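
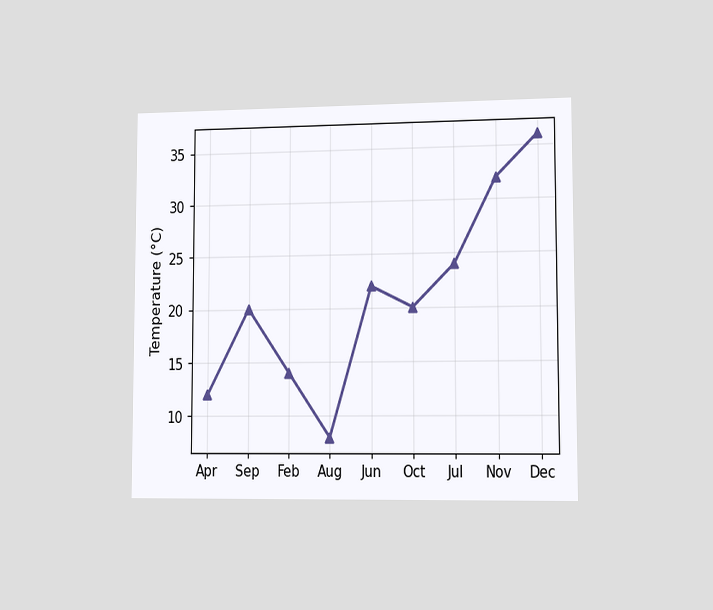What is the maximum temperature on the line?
36°C

The chart is viewed slightly from the right. The highest point is at Dec, and reading across to the y-axis gives 36°C.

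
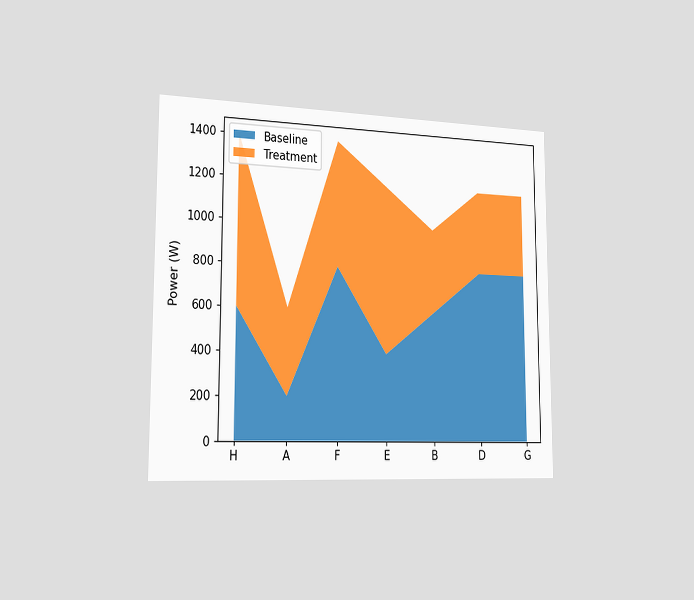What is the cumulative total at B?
The chart is viewed slightly from the left. The stacked total at B reaches 1000W.

1000W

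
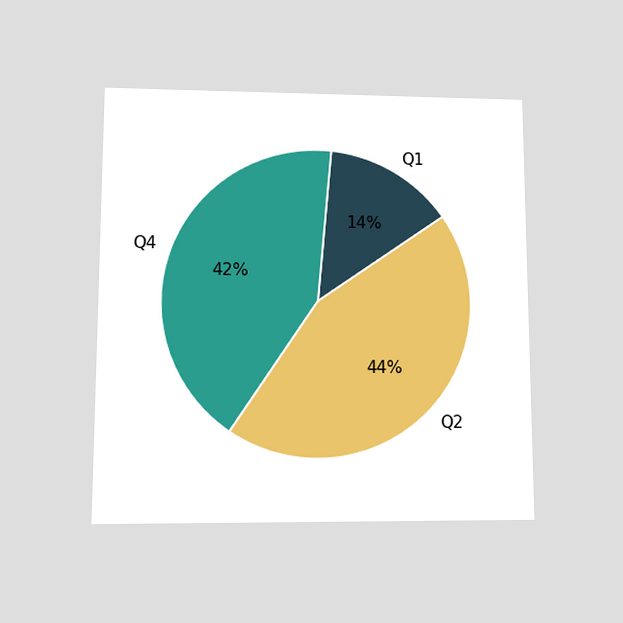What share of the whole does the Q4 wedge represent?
42%

The chart is viewed at a slight angle. The Q4 slice takes up 42% of the pie.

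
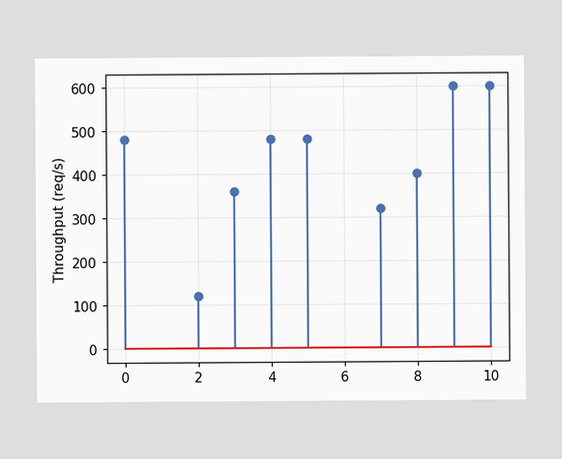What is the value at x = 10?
600req/s

The stem at x=10 reaches 600req/s.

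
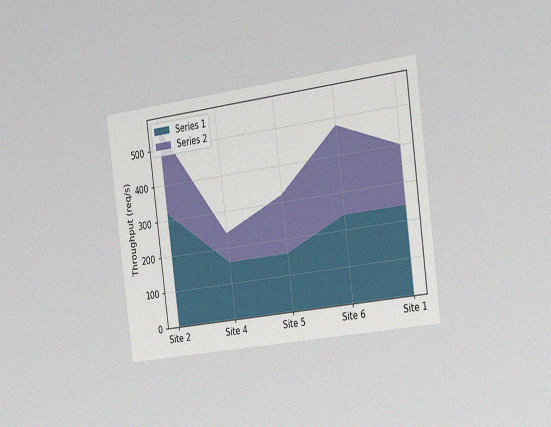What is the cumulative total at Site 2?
The chart is tilted about 7° counter-clockwise and viewed slightly from the right, with some photo noise. The stacked total at Site 2 reaches 560req/s.

560req/s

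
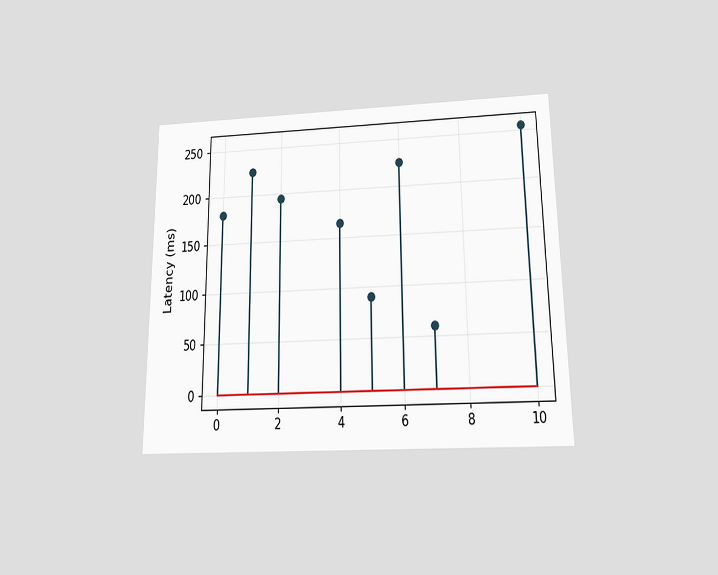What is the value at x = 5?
The chart is viewed slightly from below. The stem at x=5 reaches 90ms.

90ms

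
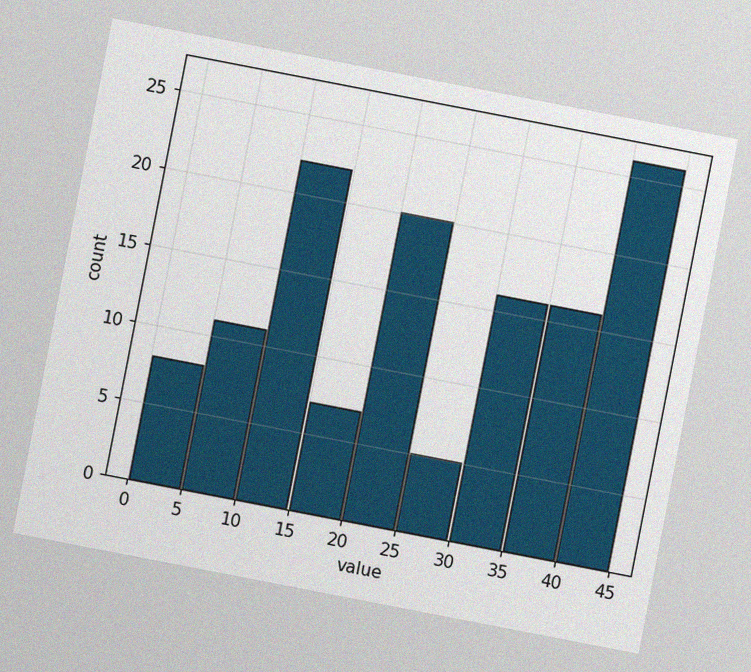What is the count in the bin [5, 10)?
The chart is tilted about 11° clockwise, with some photo noise. The [5, 10) bin has height 11.

11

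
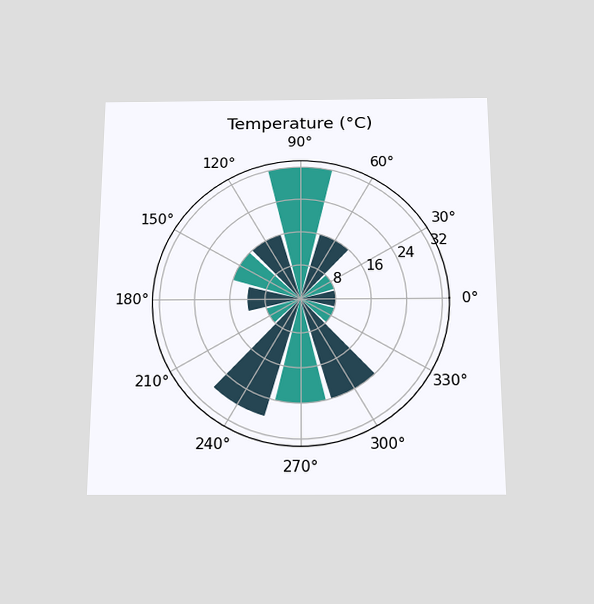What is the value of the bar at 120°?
The chart is viewed slightly from below. The bar at 120° reaches 16°C on the radial axis.

16°C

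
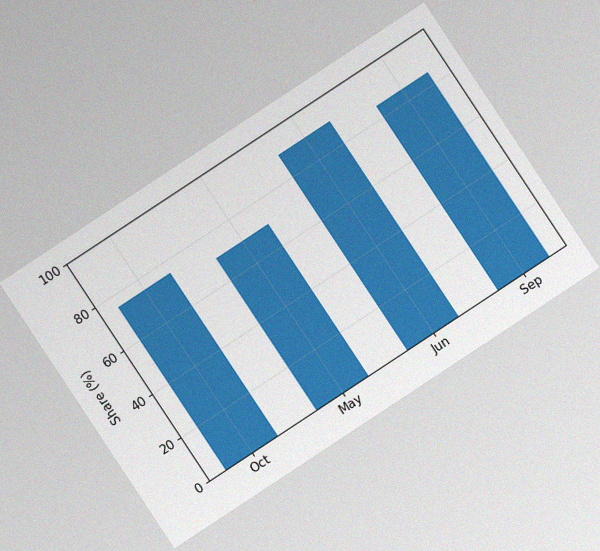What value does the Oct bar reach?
75%

The chart is tilted about 33° counter-clockwise, with some photo noise. Reading along the chart's y-axis, the Oct bar reaches 75%.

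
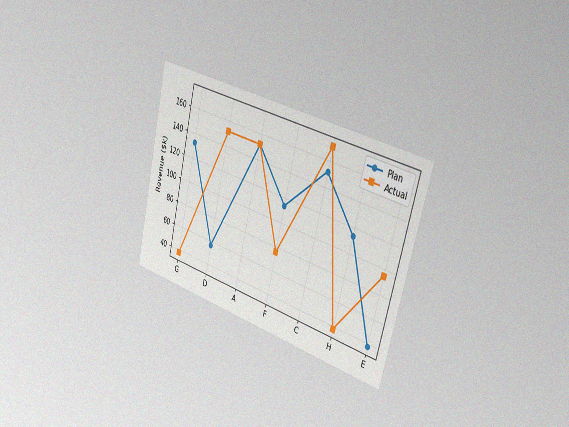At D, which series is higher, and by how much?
Actual, by $95k

The chart is tilted about 14° clockwise and viewed slightly from the right, with some photo noise. At D, Actual sits above the other line by $95k.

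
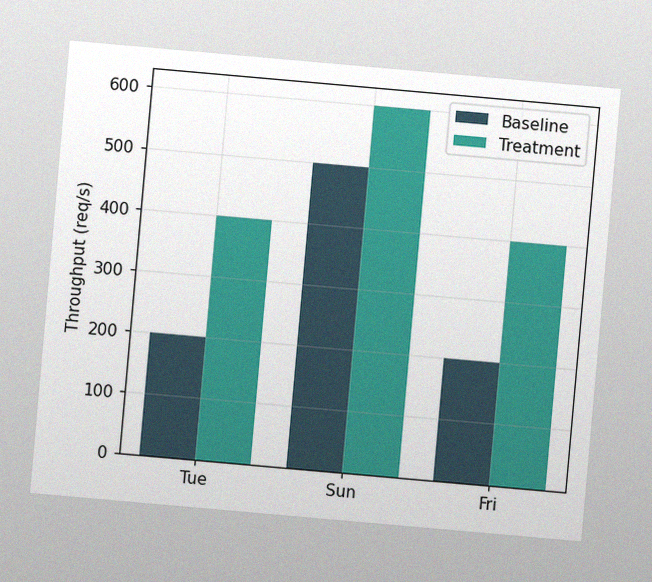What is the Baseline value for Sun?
The chart is tilted about 5° clockwise, with some photo noise. The Baseline bar at Sun reaches 500req/s on the y-axis.

500req/s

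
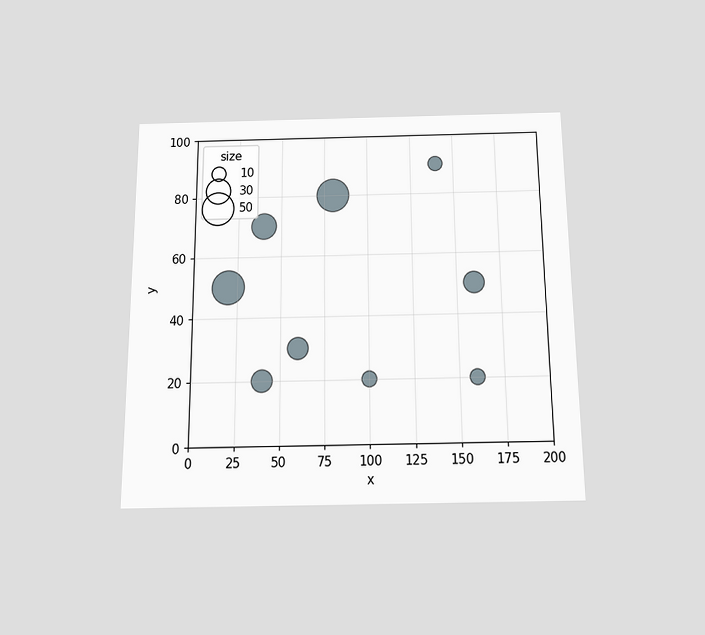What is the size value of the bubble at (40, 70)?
The chart is viewed slightly from below. Matching the bubble at (40, 70) against the size legend gives 30.

30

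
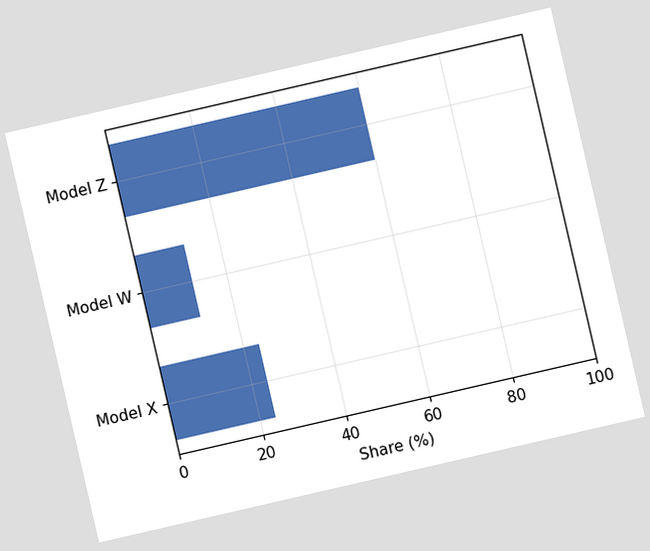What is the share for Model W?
12%

The chart is tilted about 13° counter-clockwise. Reading along the chart's x-axis, the Model W bar reaches 12%.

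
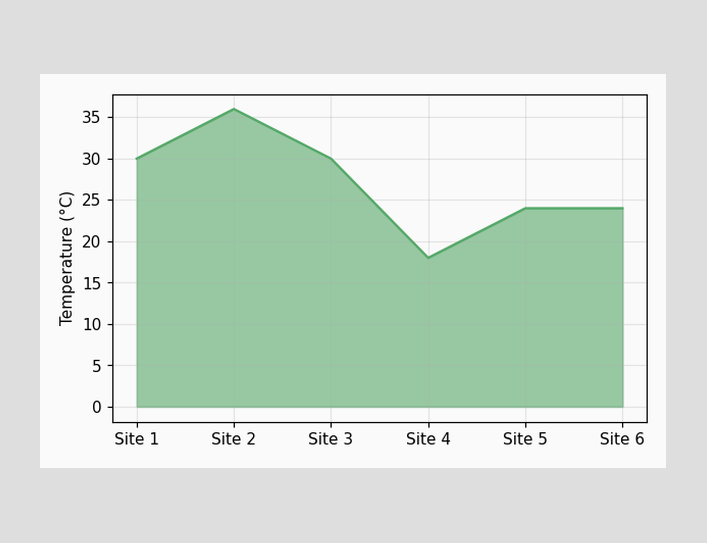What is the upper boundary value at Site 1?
30°C

At Site 1 the upper boundary is at 30°C.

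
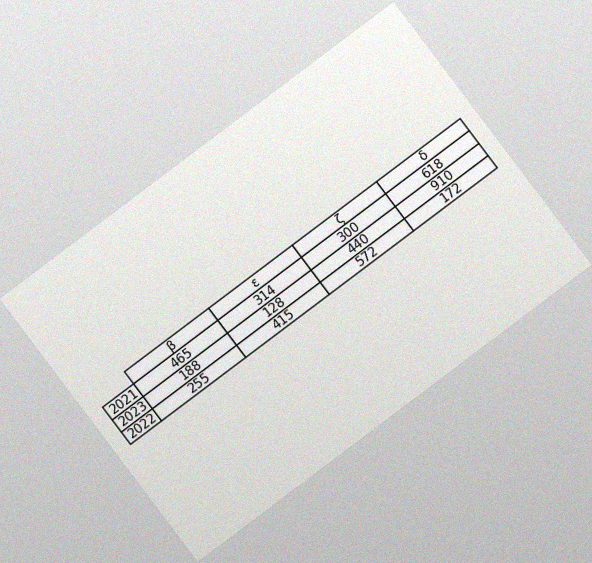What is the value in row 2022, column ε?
The chart is tilted about 37° counter-clockwise, with some photo noise. The (2022, ε) cell reads 415.

415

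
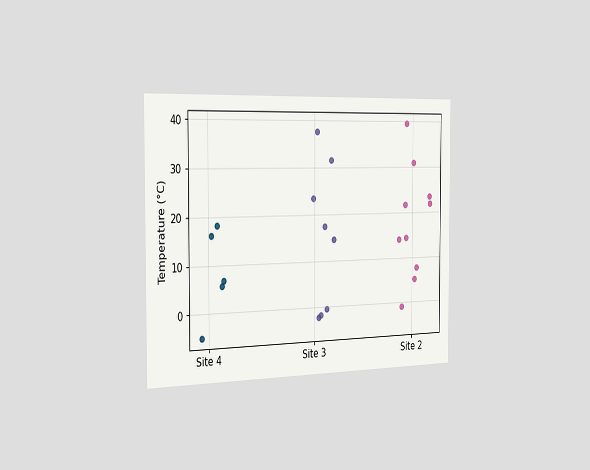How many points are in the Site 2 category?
The chart is viewed slightly from the left. Counting the markers in the Site 2 column gives 10.

10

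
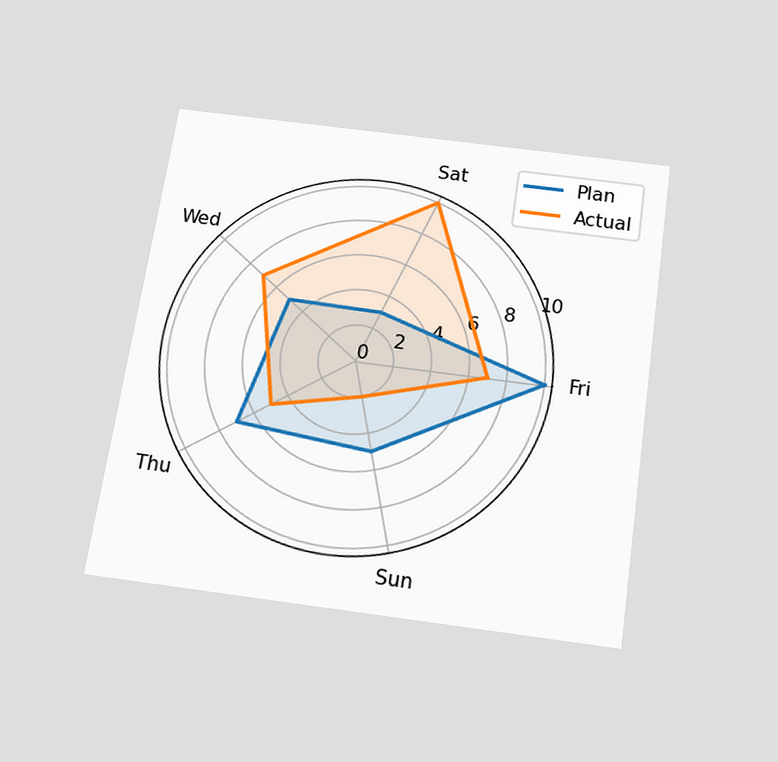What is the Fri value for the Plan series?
10

The chart is tilted about 8° clockwise and viewed slightly from below. On the Fri axis, Plan reaches 10.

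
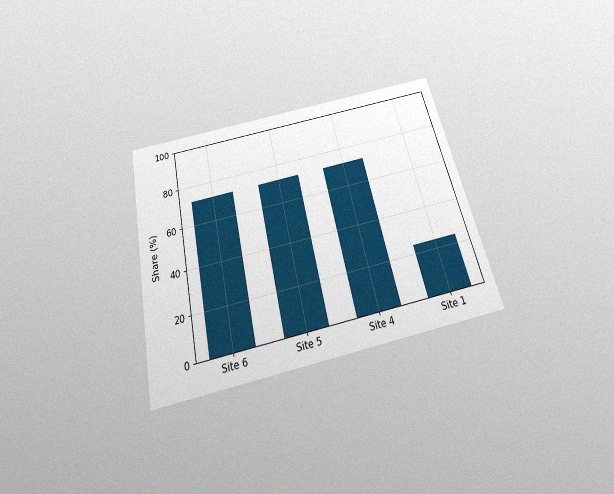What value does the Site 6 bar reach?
The chart is tilted about 13° counter-clockwise and viewed slightly from below, with some photo noise. Reading along the chart's y-axis, the Site 6 bar reaches 72%.

72%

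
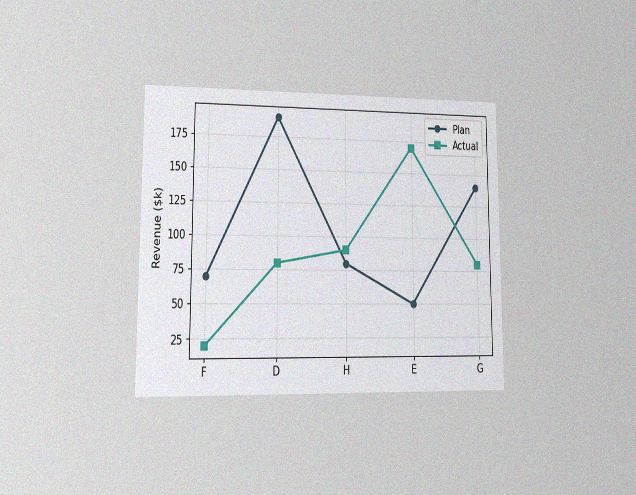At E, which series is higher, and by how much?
Actual, by $120k

The chart is viewed at a slight angle, with some photo noise. At E, Actual sits above the other line by $120k.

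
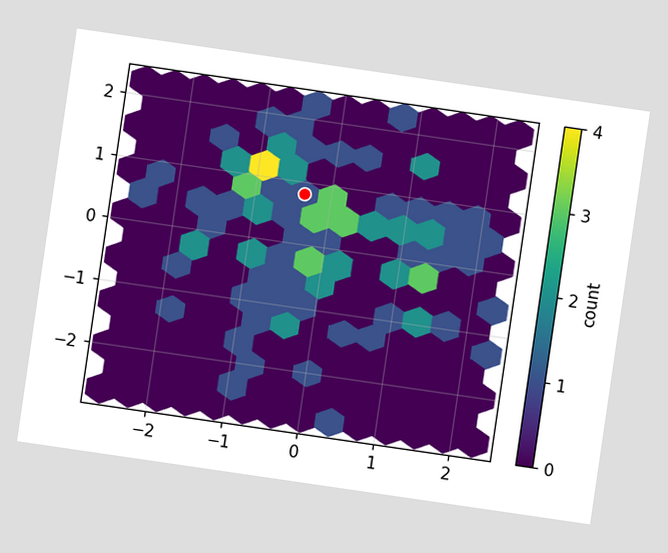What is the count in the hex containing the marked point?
The chart is tilted about 8° clockwise. The marked hex reads 1 on the colorbar.

1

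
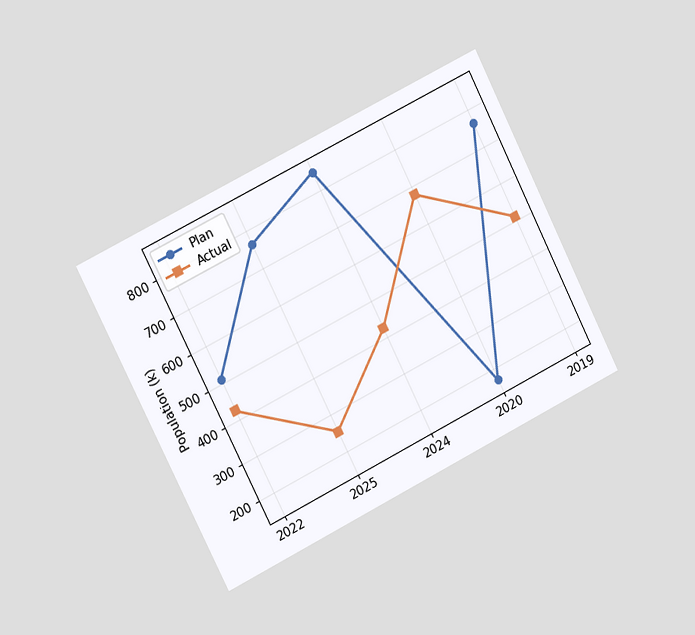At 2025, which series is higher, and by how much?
Plan, by 510k

The chart is tilted about 27° counter-clockwise and viewed slightly from the left. At 2025, Plan sits above the other line by 510k.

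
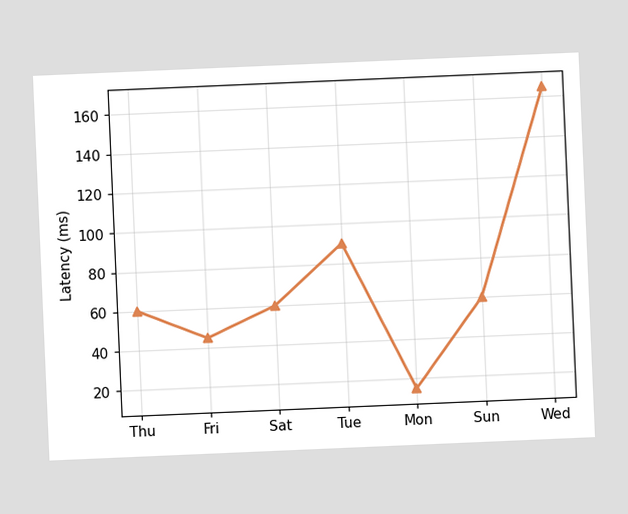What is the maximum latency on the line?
165ms

The chart is tilted about 2° counter-clockwise. The highest point is at Wed, and reading across to the y-axis gives 165ms.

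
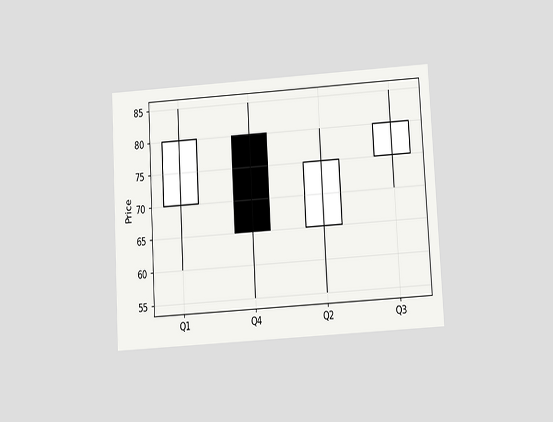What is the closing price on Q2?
75

The chart is tilted about 3° counter-clockwise and viewed slightly from below. The Q2 candle closes at 75.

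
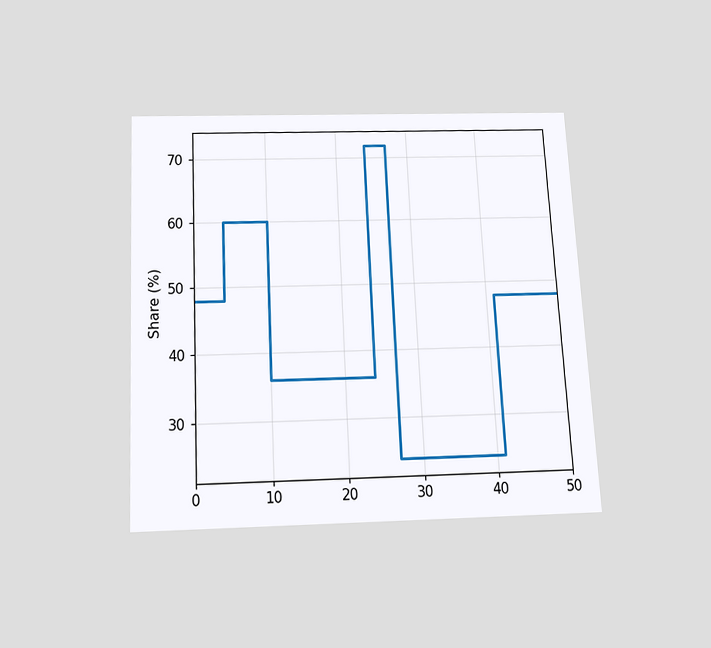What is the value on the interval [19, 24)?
36%

The chart is tilted about 3° counter-clockwise and viewed slightly from below. On [19, 24) the step sits at 36%.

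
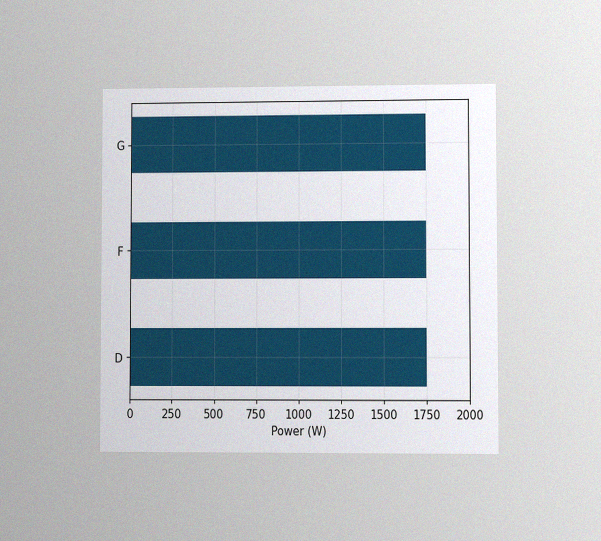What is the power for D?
The chart is viewed at a slight angle, with some photo noise. Reading along the chart's x-axis, the D bar reaches 1750W.

1750W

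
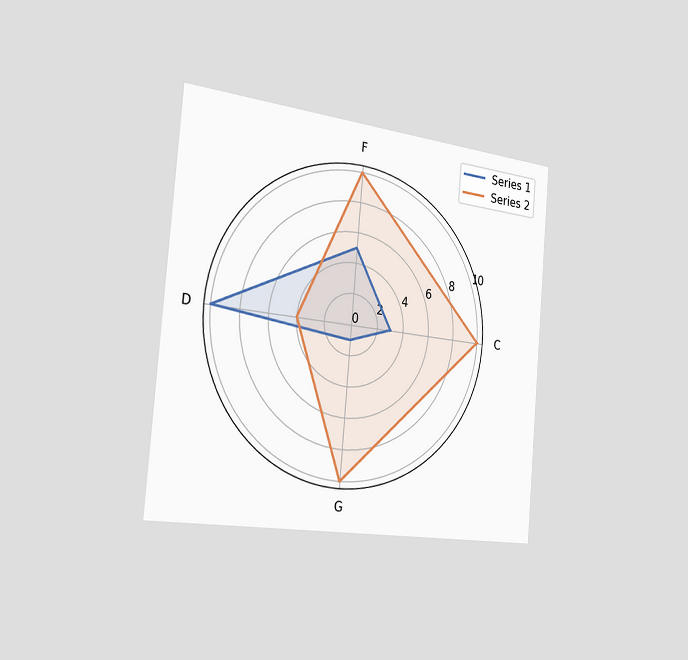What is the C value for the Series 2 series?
10

The chart is tilted about 5° clockwise and viewed slightly from the left. On the C axis, Series 2 reaches 10.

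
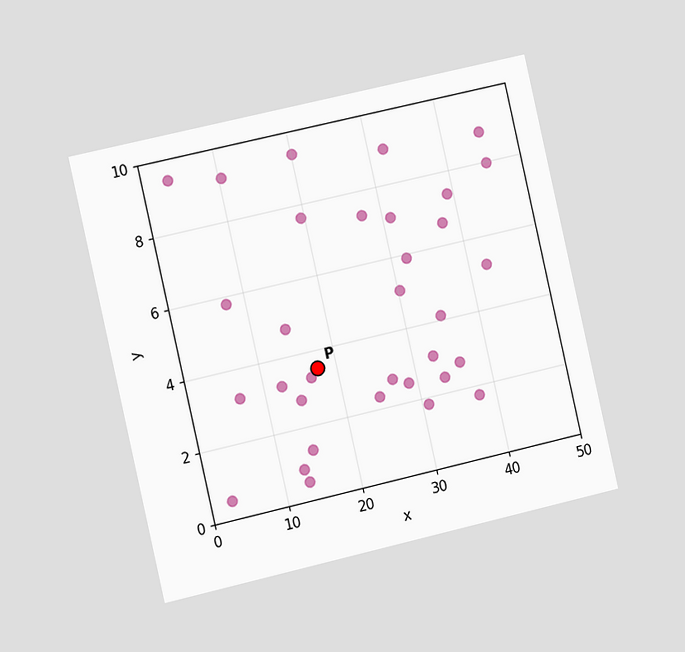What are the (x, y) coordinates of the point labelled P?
The chart is tilted about 13° counter-clockwise and viewed slightly from the left. Following the gridlines from P to each axis, P sits at (17.5, 3.5).

(17.5, 3.5)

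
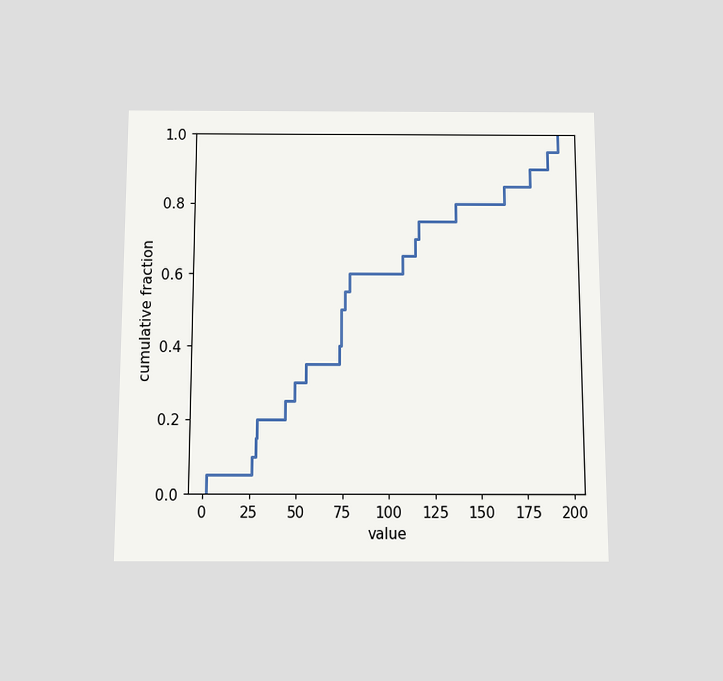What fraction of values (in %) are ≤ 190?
95%

The chart is viewed slightly from below. At x=190 the ECDF step is at 95%.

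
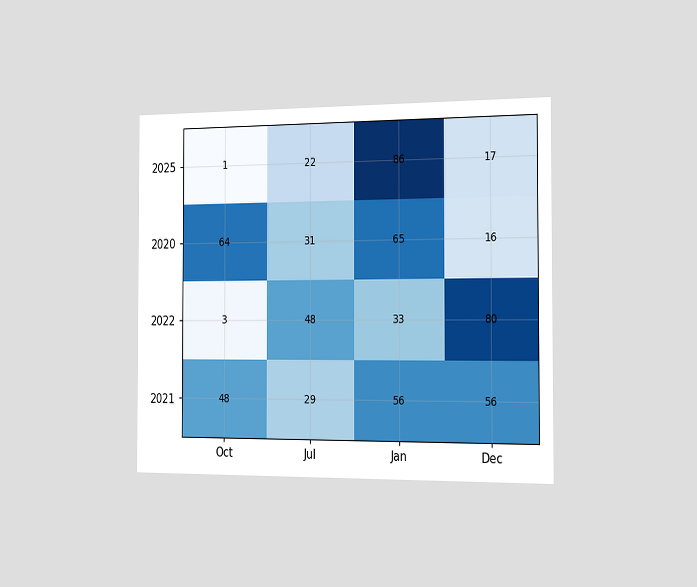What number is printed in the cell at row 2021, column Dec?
56

The chart is viewed slightly from the right. The (2021, Dec) cell reads 56.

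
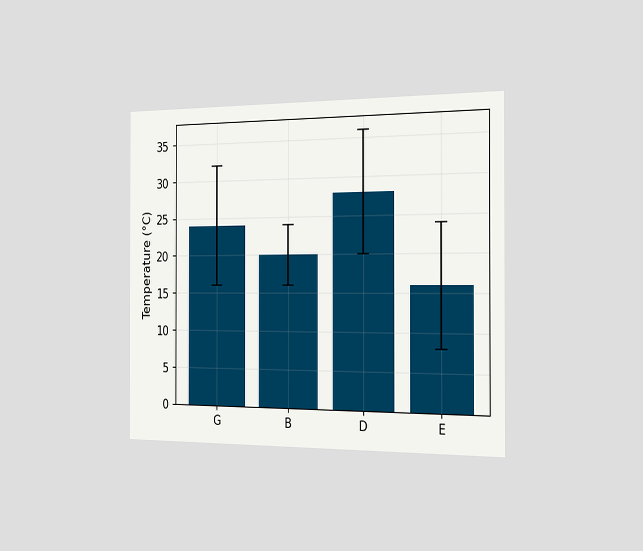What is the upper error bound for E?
The chart is viewed slightly from the right. The E bar's upper whisker reaches 24°C.

24°C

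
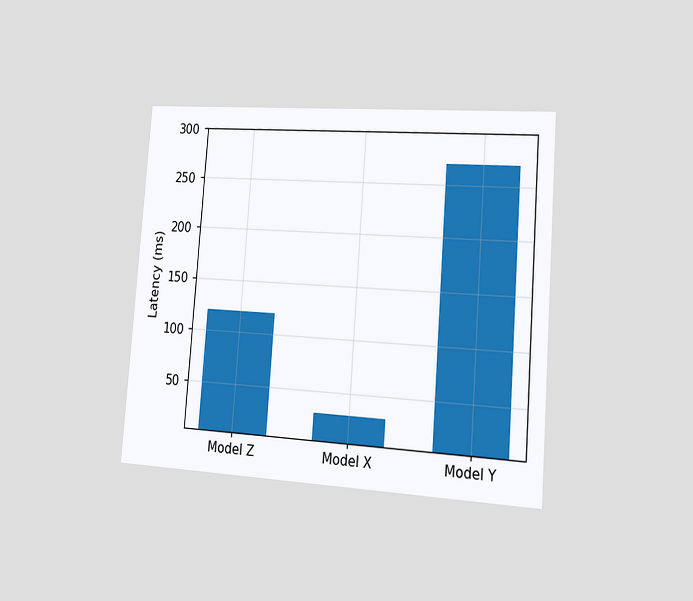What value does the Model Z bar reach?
The chart is tilted about 4° clockwise and viewed slightly from the right. Reading along the chart's y-axis, the Model Z bar reaches 120ms.

120ms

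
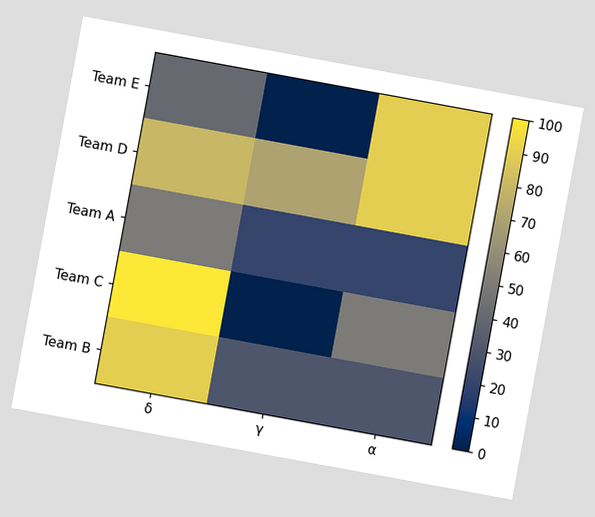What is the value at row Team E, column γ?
0

The chart is tilted about 10° clockwise. Matching cell (Team E, γ) against the colorbar gives 0.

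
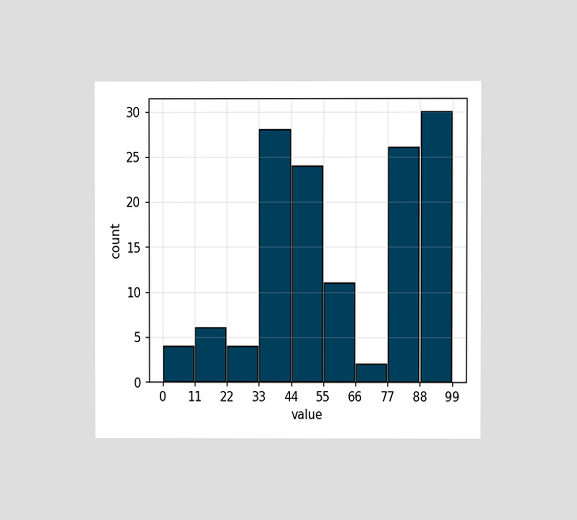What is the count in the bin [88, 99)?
30

The chart is viewed at a slight angle. The [88, 99) bin has height 30.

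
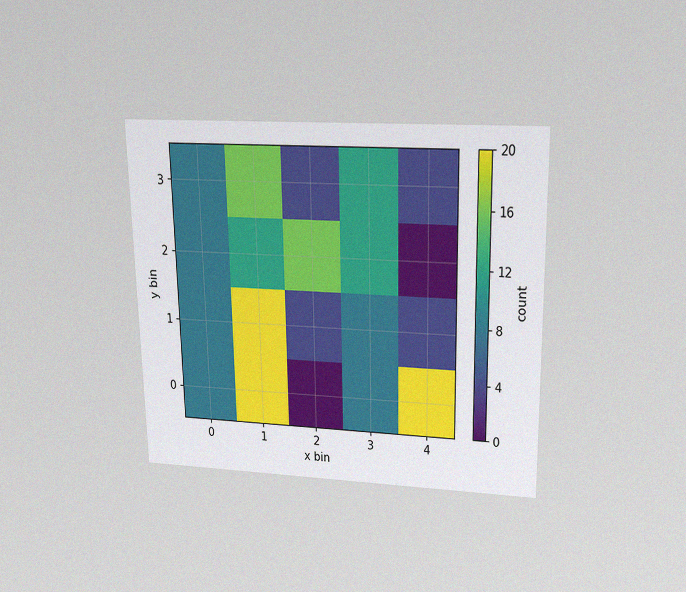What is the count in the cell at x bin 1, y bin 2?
The chart is viewed slightly from above, with some photo noise. Matching the cell (1, 2) against the colorbar gives 12.

12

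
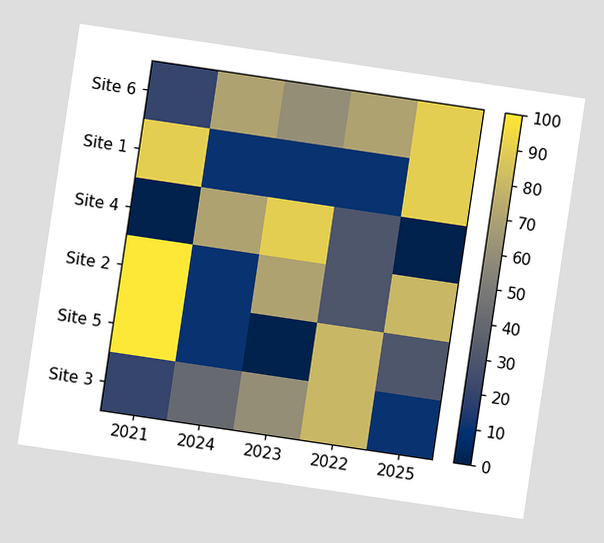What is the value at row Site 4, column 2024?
The chart is tilted about 8° clockwise. Matching cell (Site 4, 2024) against the colorbar gives 70.

70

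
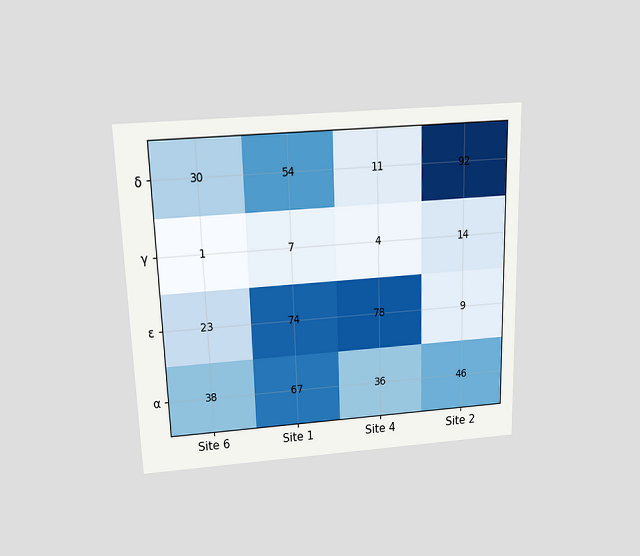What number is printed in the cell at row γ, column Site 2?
14

The chart is viewed slightly from above. The (γ, Site 2) cell reads 14.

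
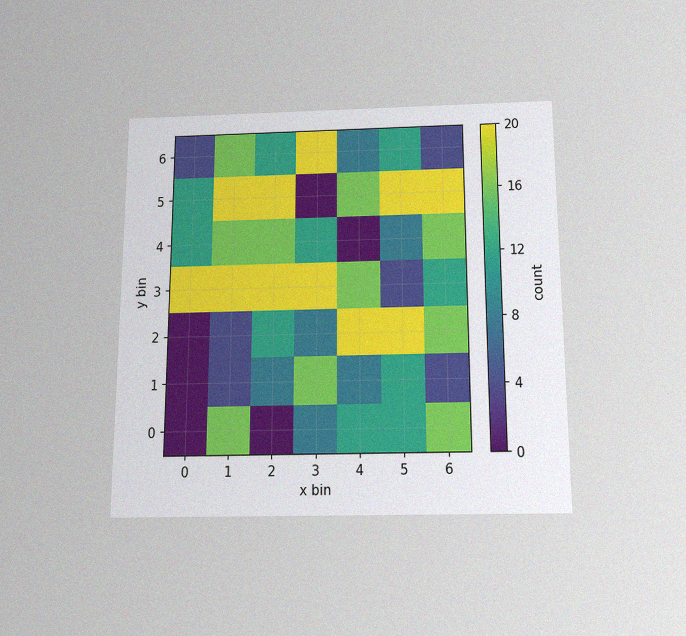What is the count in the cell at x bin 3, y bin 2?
8

The chart is viewed slightly from below, with some photo noise. Matching the cell (3, 2) against the colorbar gives 8.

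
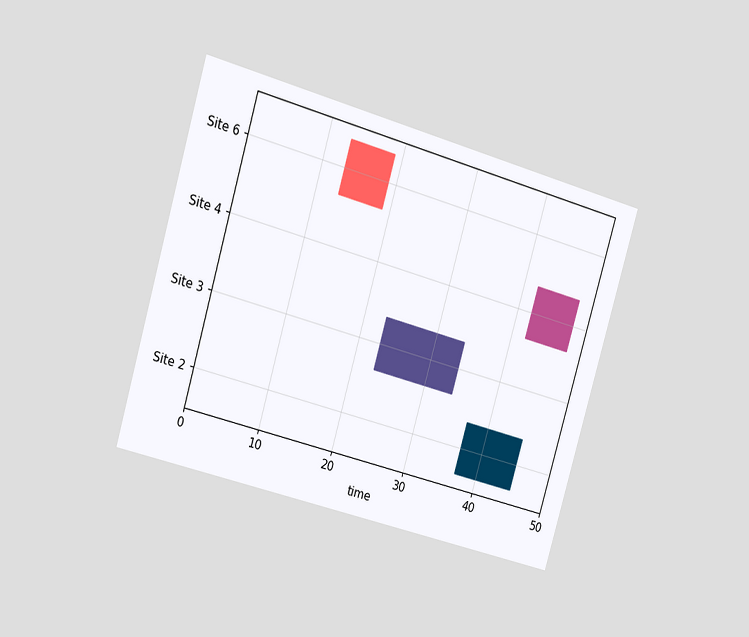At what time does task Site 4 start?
The chart is tilted about 16° clockwise and viewed slightly from the left. The Site 4 bar begins at t=42.

42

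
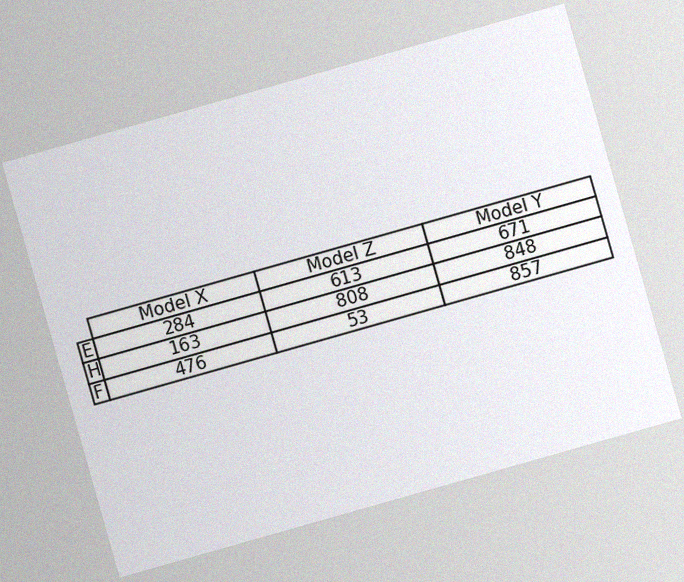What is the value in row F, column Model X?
The chart is tilted about 16° counter-clockwise, with some photo noise. The (F, Model X) cell reads 476.

476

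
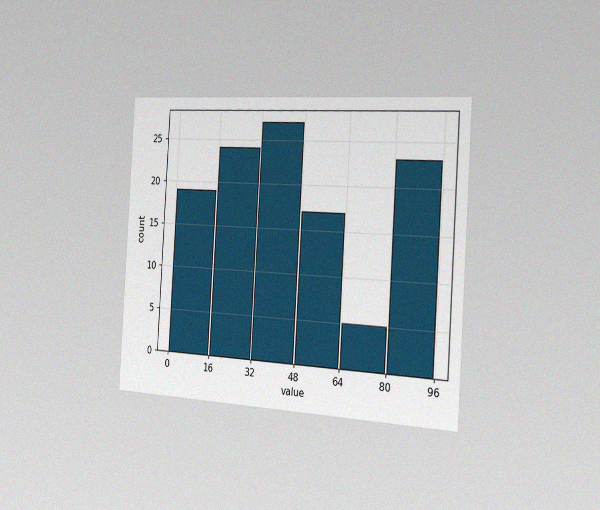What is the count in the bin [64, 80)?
The chart is tilted about 3° clockwise and viewed slightly from the right, with some photo noise. The [64, 80) bin has height 5.

5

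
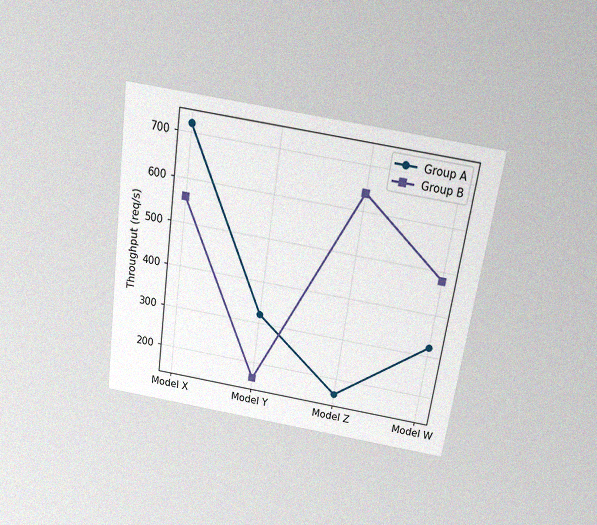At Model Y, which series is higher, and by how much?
The chart is tilted about 8° clockwise and viewed slightly from above, with some photo noise. At Model Y, Group A sits above the other line by 160req/s.

Group A, by 160req/s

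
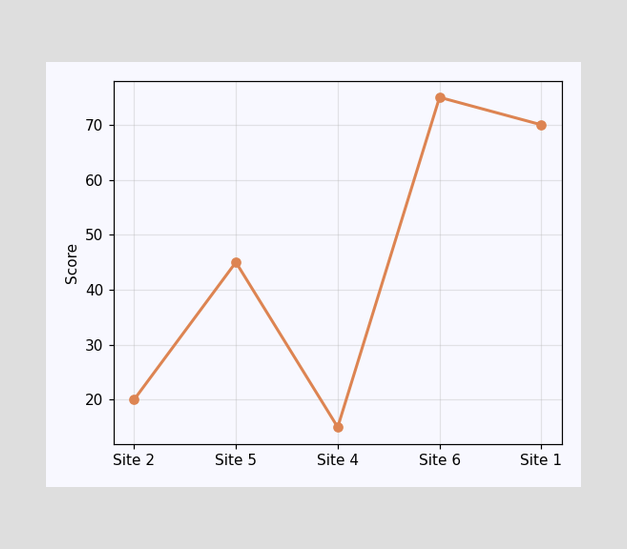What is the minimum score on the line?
15

The lowest point is at Site 4, and reading across to the y-axis gives 15.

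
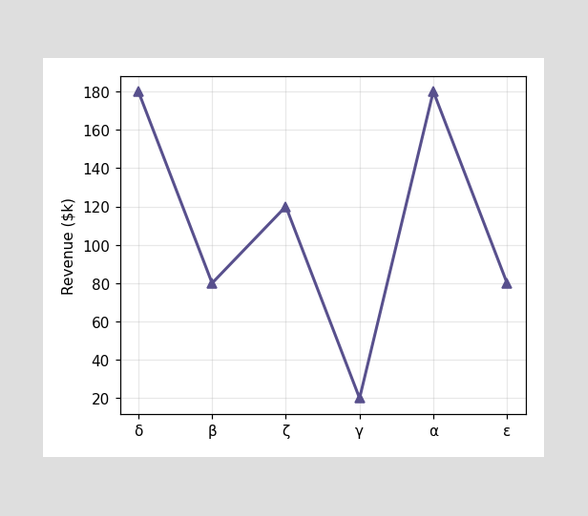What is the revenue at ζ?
$120k

At ζ, the line is at $120k.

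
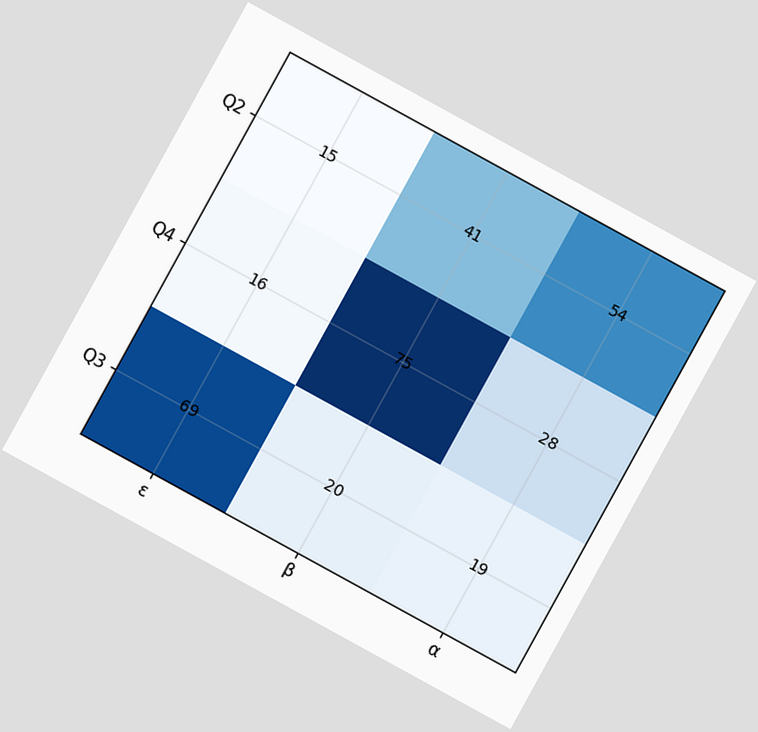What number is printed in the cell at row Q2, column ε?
The chart is tilted about 29° clockwise. The (Q2, ε) cell reads 15.

15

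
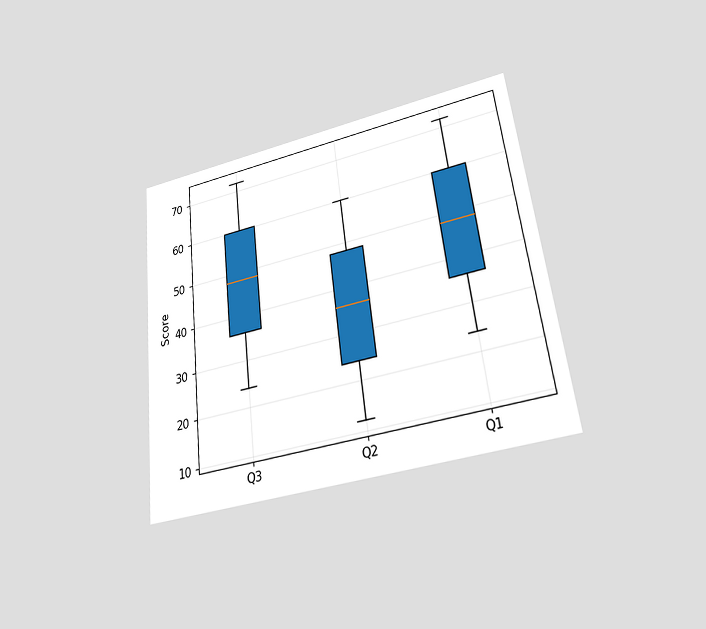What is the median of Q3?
The chart is tilted about 7° counter-clockwise and viewed slightly from below. The median line in the Q3 box sits at 48.

48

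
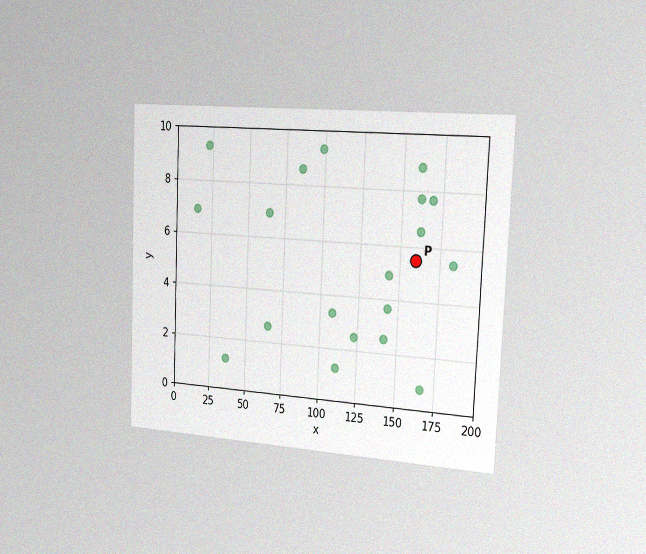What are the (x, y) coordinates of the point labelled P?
The chart is tilted about 2° clockwise and viewed slightly from the right, with some photo noise. Following the gridlines from P to each axis, P sits at (160, 5.5).

(160, 5.5)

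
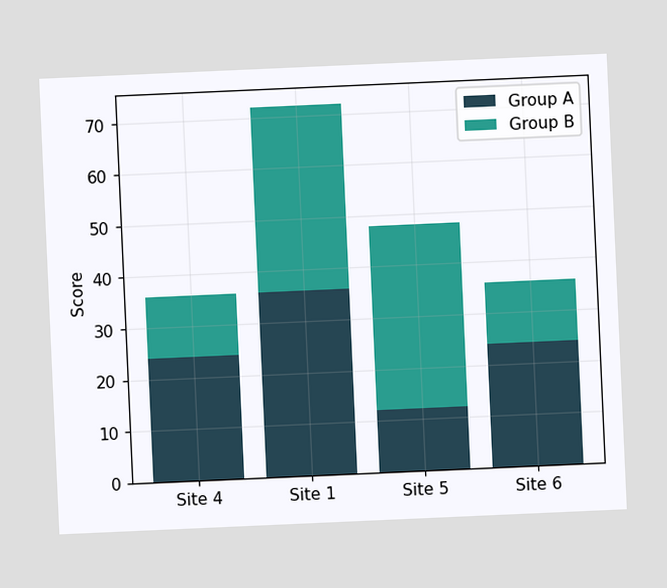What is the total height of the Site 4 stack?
36

The chart is tilted about 3° counter-clockwise. The Site 4 stack's top reaches 36 on the y-axis.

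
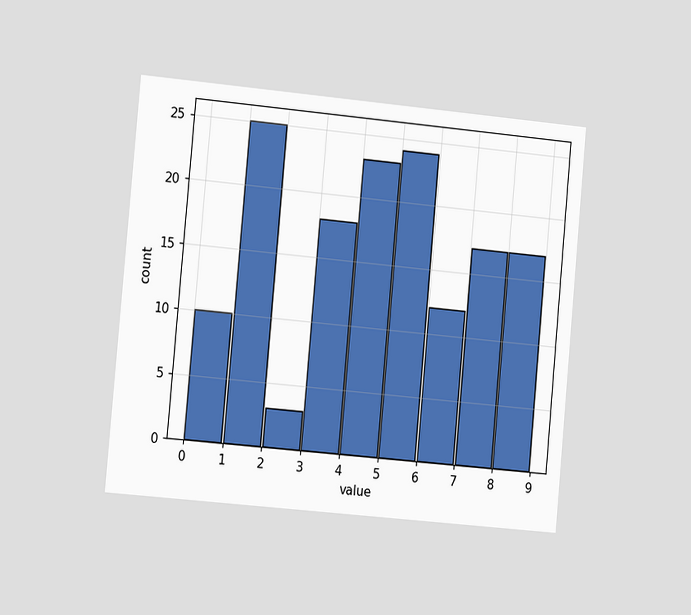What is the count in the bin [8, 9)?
The chart is tilted about 5° clockwise and viewed slightly from the left. The [8, 9) bin has height 17.

17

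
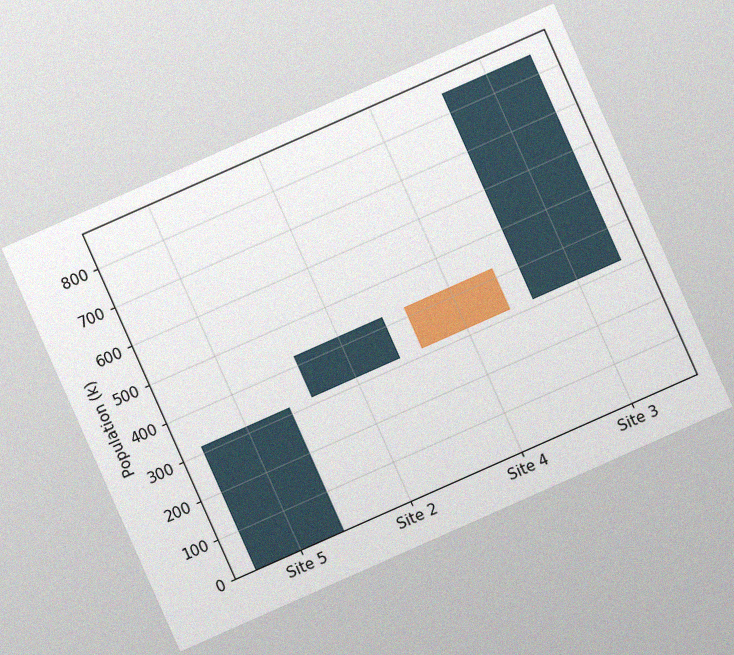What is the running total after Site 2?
The chart is tilted about 24° counter-clockwise, with some photo noise. After Site 2 the running total reaches 424k.

424k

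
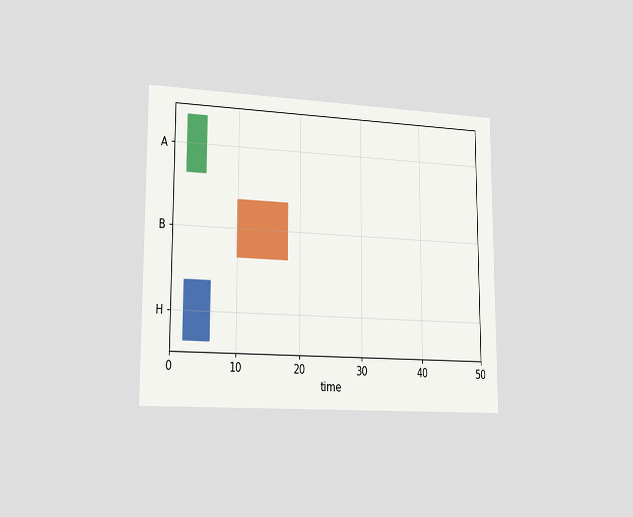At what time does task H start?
The chart is viewed slightly from the left. The H bar begins at t=2.

2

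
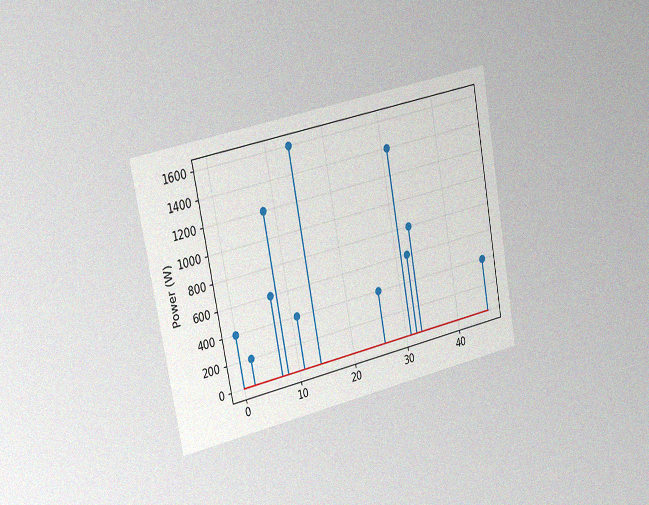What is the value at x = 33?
800W

The chart is tilted about 11° counter-clockwise and viewed slightly from the left, with some photo noise. The stem at x=33 reaches 800W.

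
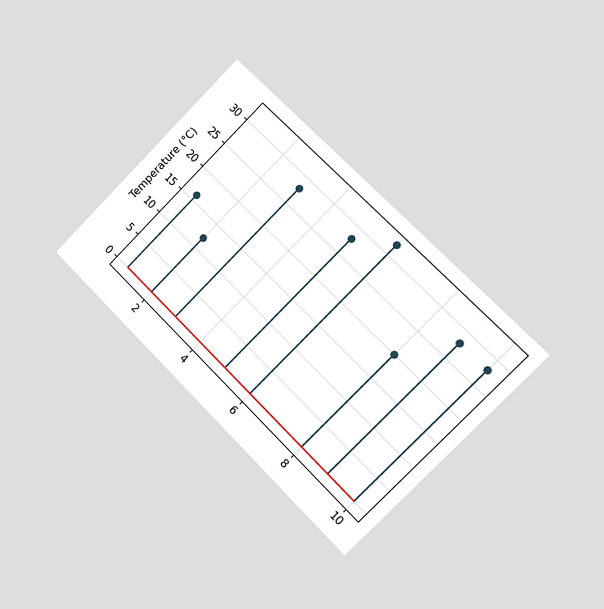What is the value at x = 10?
28°C

The chart is tilted about 45° clockwise and viewed slightly from the right. The stem at x=10 reaches 28°C.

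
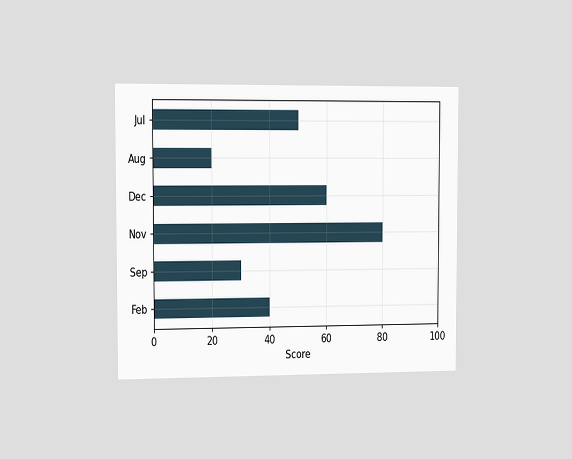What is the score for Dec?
The chart is viewed slightly from the left. Reading along the chart's x-axis, the Dec bar reaches 60.

60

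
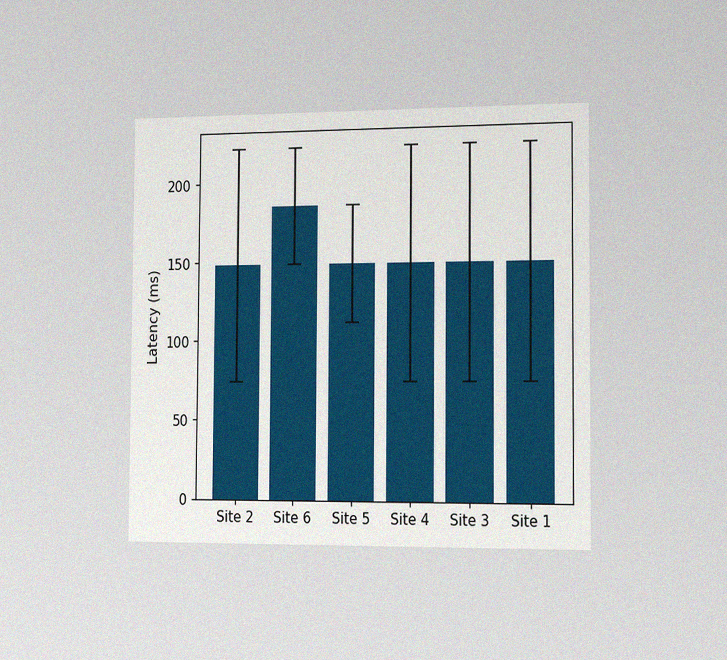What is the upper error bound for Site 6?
222ms

The chart is viewed slightly from the right, with some photo noise. The Site 6 bar's upper whisker reaches 222ms.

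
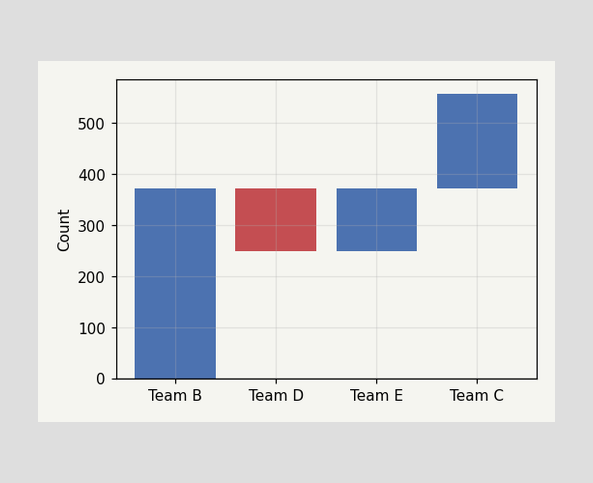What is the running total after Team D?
After Team D the running total reaches 248.

248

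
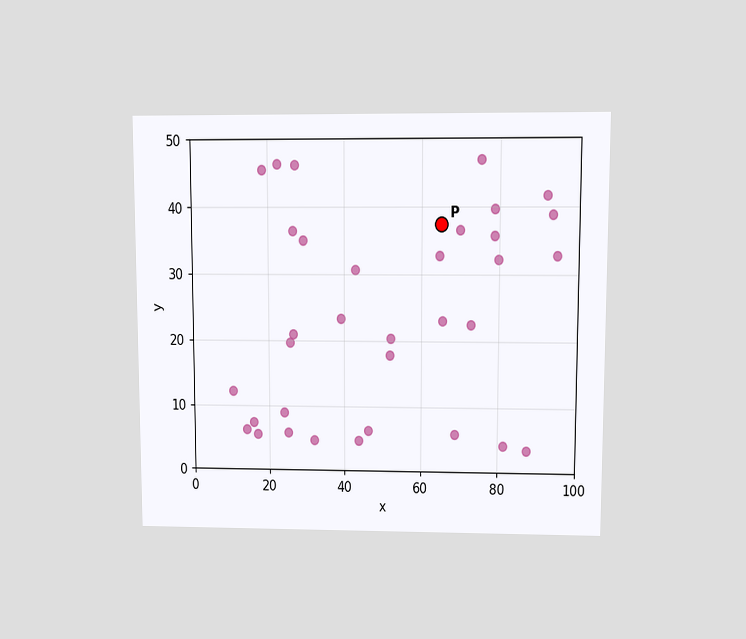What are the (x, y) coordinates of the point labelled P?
(65, 37.5)

The chart is viewed at a slight angle. Following the gridlines from P to each axis, P sits at (65, 37.5).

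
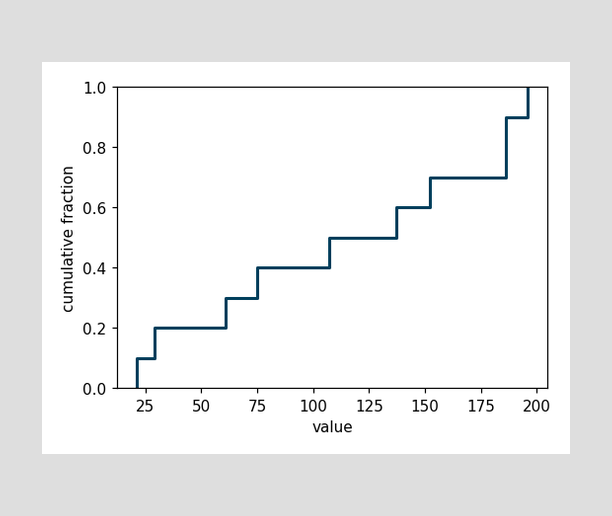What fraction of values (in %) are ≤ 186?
90%

At x=186 the ECDF step is at 90%.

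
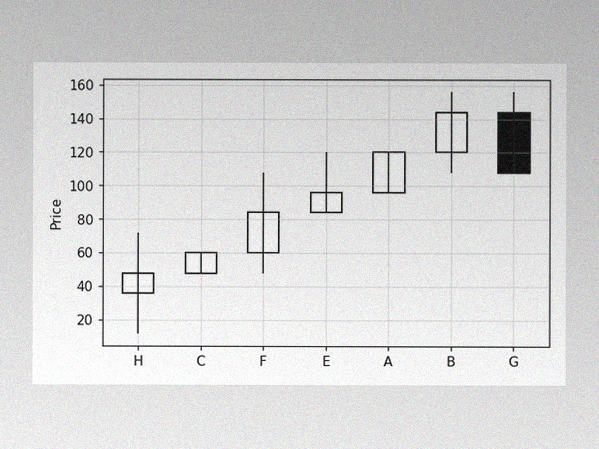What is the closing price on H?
The image has some photo noise and uneven lighting. The H candle closes at 48.

48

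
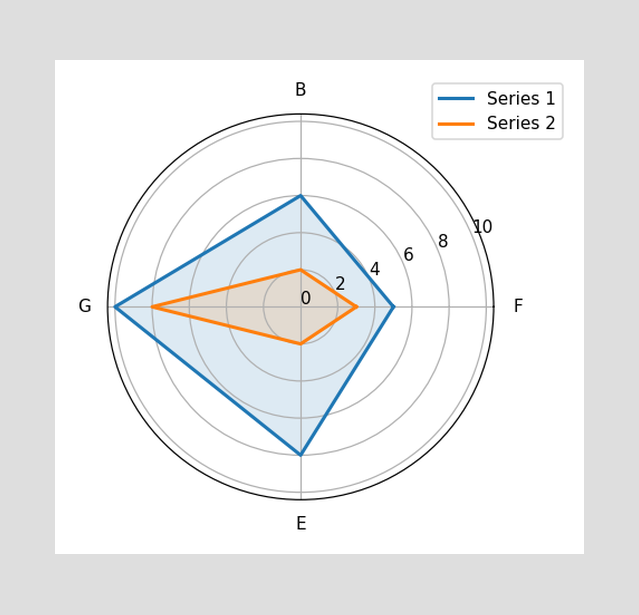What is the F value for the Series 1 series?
On the F axis, Series 1 reaches 5.

5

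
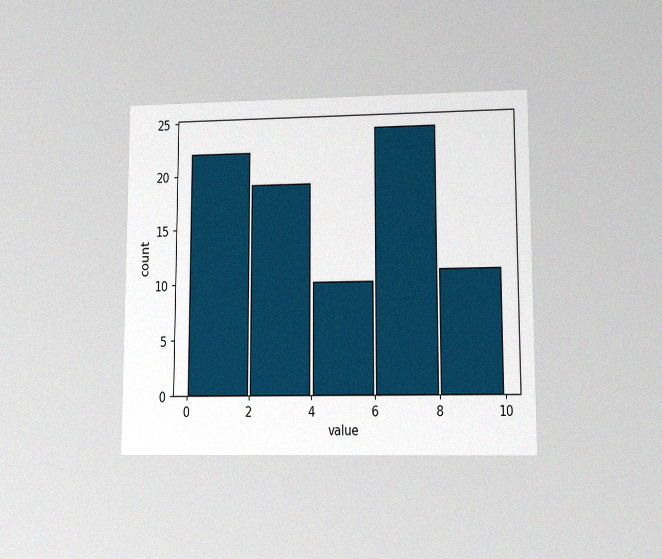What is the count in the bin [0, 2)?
22

The chart is viewed at a slight angle, with some photo noise. The [0, 2) bin has height 22.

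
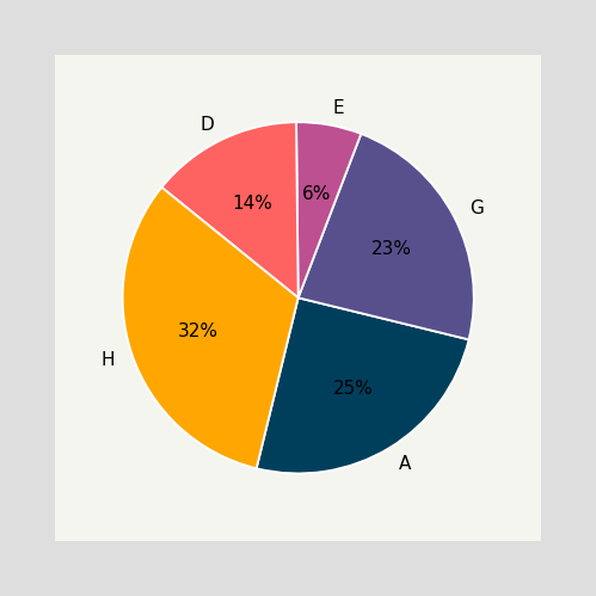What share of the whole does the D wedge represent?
14%

The D slice takes up 14% of the pie.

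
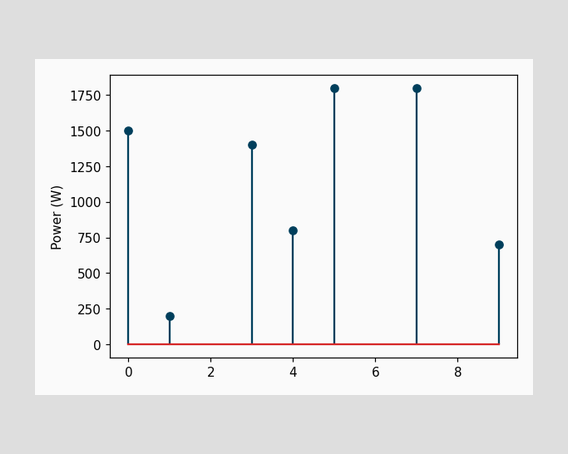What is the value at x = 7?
The stem at x=7 reaches 1800W.

1800W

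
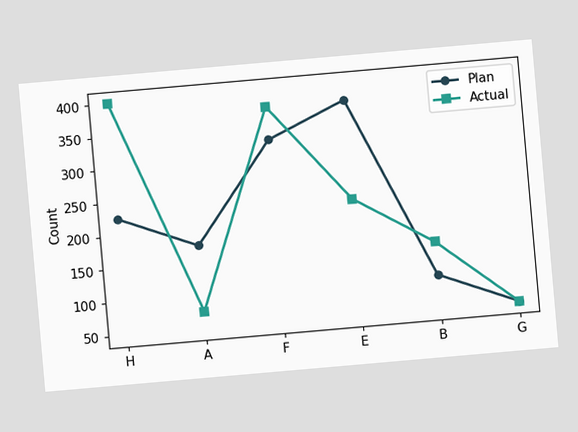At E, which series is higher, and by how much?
The chart is tilted about 5° counter-clockwise. At E, Plan sits above the other line by 150.

Plan, by 150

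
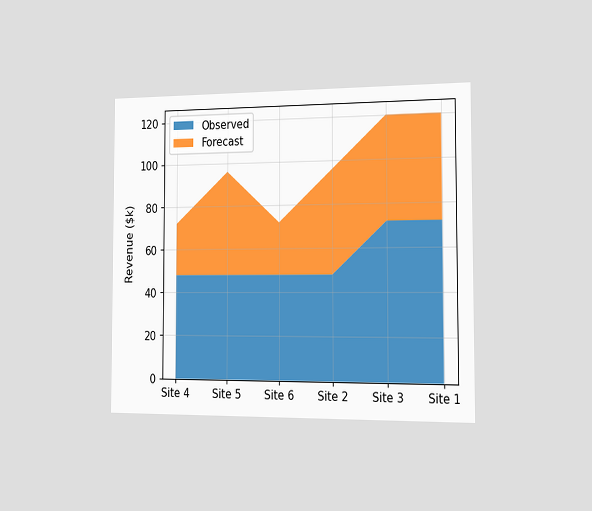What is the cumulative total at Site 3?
$120k

The chart is viewed slightly from the right. The stacked total at Site 3 reaches $120k.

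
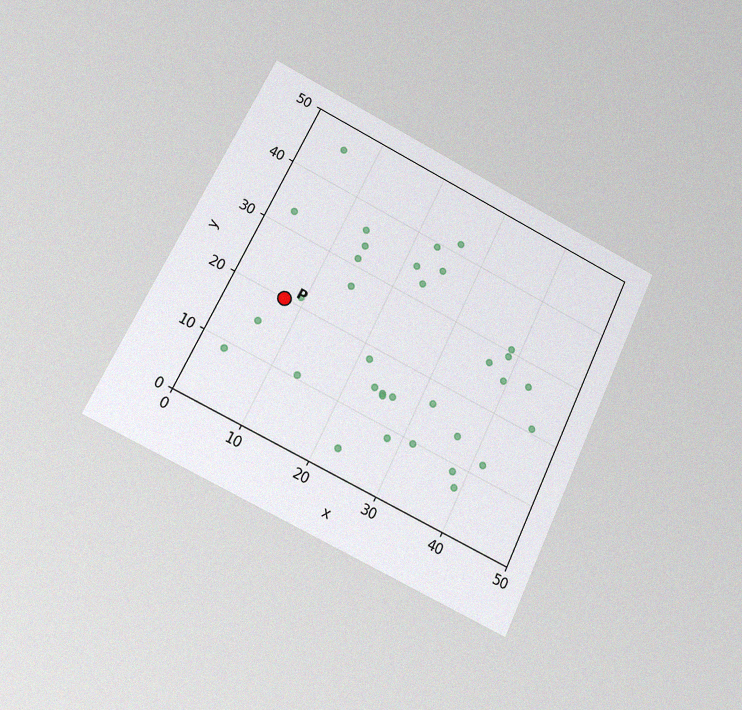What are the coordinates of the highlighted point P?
The chart is tilted about 26° clockwise and viewed at a slight angle, with some photo noise. Following the gridlines from P to each axis, P sits at (7.5, 20).

(7.5, 20)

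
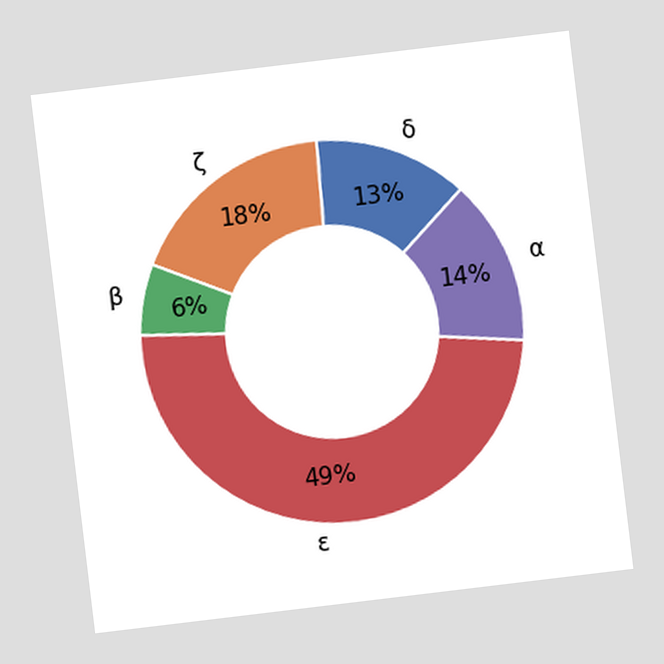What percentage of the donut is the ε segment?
The chart is tilted about 7° counter-clockwise. The ε segment takes up 49% of the ring.

49%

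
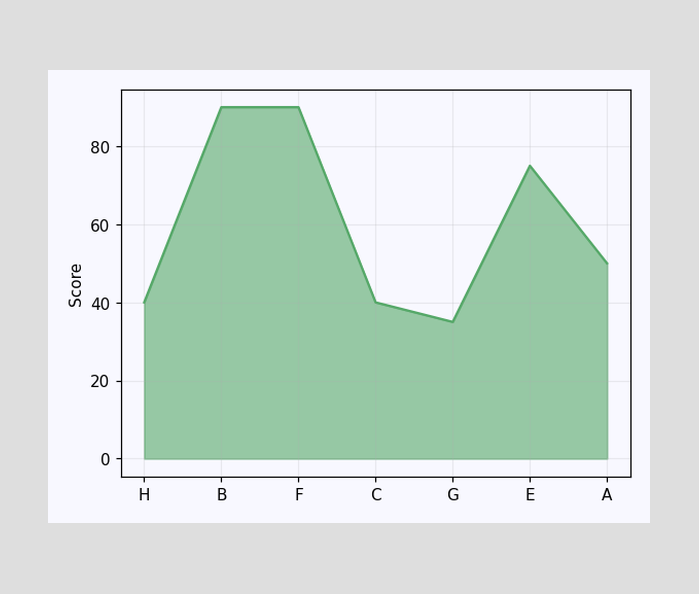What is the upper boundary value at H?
40

At H the upper boundary is at 40.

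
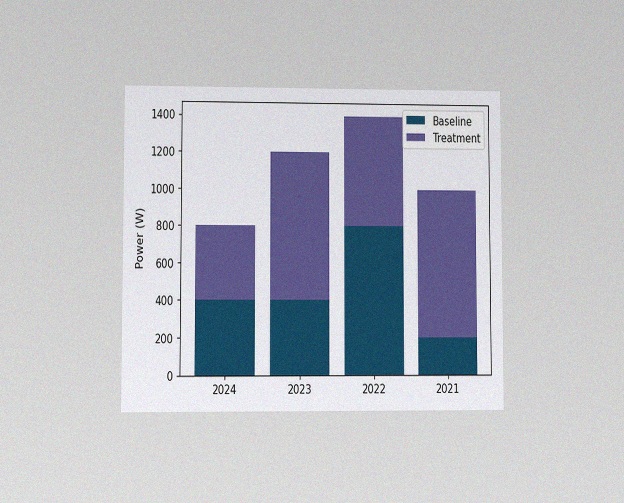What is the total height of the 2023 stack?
The chart is viewed at a slight angle, with some photo noise. The 2023 stack's top reaches 1200W on the y-axis.

1200W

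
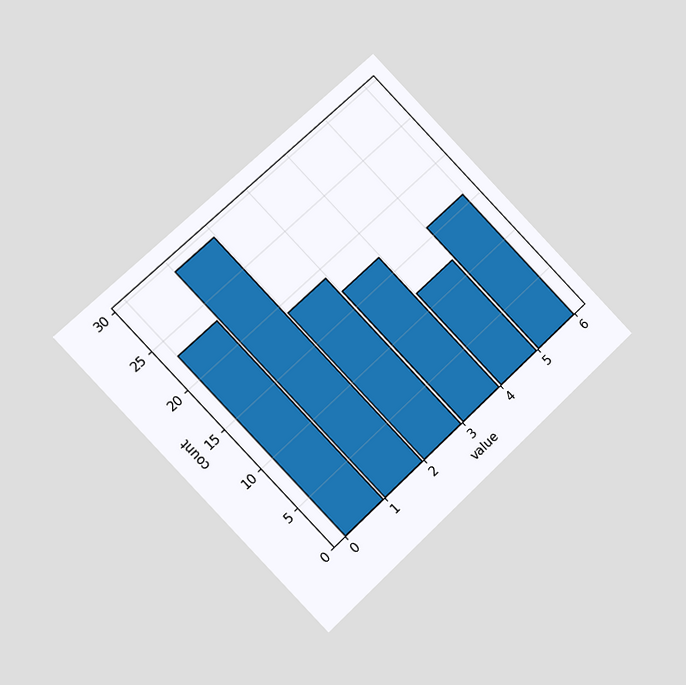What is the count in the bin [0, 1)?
23

The chart is tilted about 43° counter-clockwise and viewed at a slight angle. The [0, 1) bin has height 23.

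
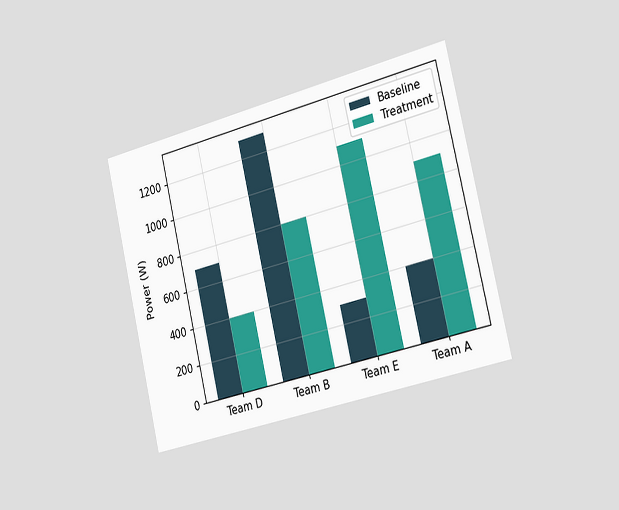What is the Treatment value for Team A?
The chart is tilted about 13° counter-clockwise and viewed slightly from the right. The Treatment bar at Team A reaches 900W on the y-axis.

900W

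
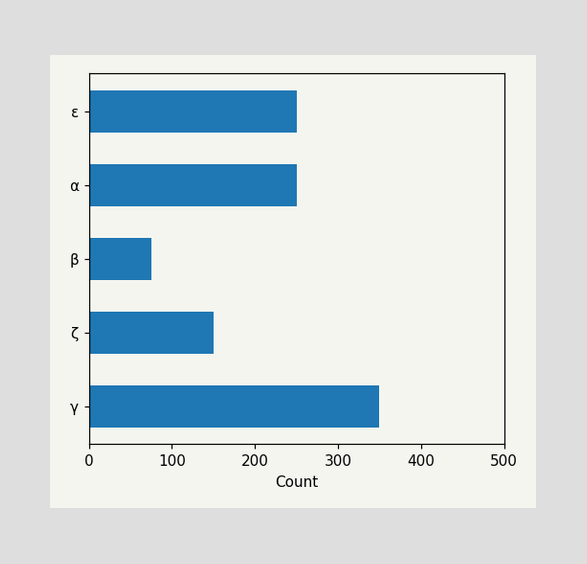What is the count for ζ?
150

Reading along the chart's x-axis, the ζ bar reaches 150.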